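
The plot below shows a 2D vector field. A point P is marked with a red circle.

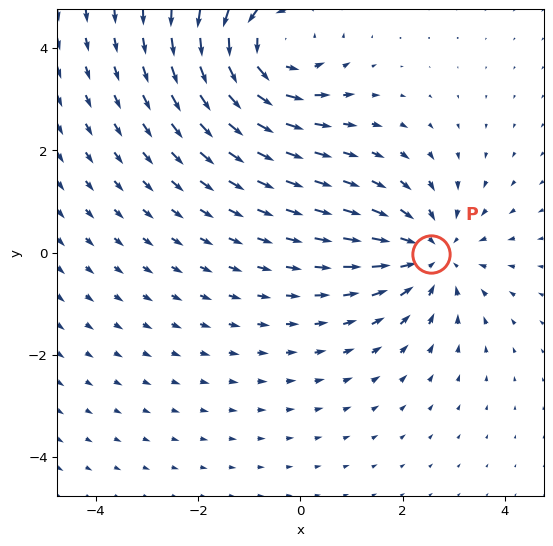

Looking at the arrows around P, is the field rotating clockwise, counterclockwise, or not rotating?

Near P at (2.6, -0.0) the arrows show no circulation. The curl there is ≈0.

not rotating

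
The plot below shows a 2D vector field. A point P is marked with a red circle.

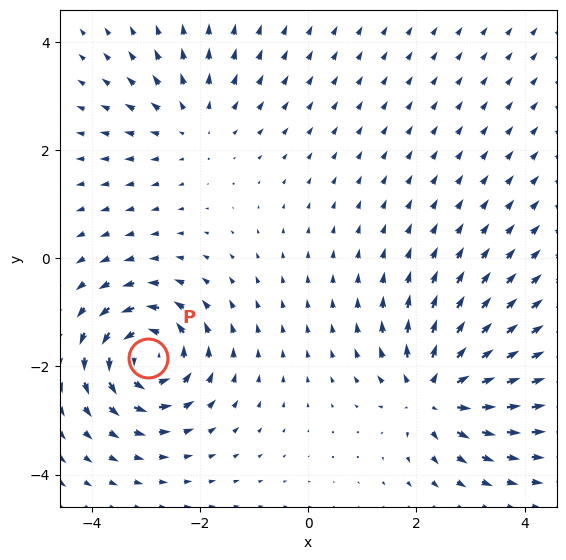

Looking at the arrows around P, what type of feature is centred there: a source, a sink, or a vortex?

vortex

At P (-3.0, -1.8) the arrows circulate counterclockwise. Divergence ≈0, curl about +7 — near-zero divergence with nonzero curl is a vortex.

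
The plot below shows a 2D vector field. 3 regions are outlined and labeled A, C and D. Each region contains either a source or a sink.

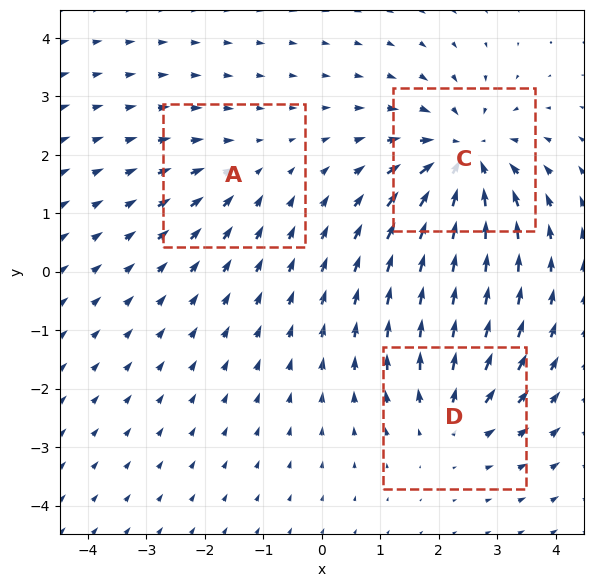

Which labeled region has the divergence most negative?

Divergence at each region's feature centre — A: about -2, C: about -5, D: about +3. Region C is most negative.

C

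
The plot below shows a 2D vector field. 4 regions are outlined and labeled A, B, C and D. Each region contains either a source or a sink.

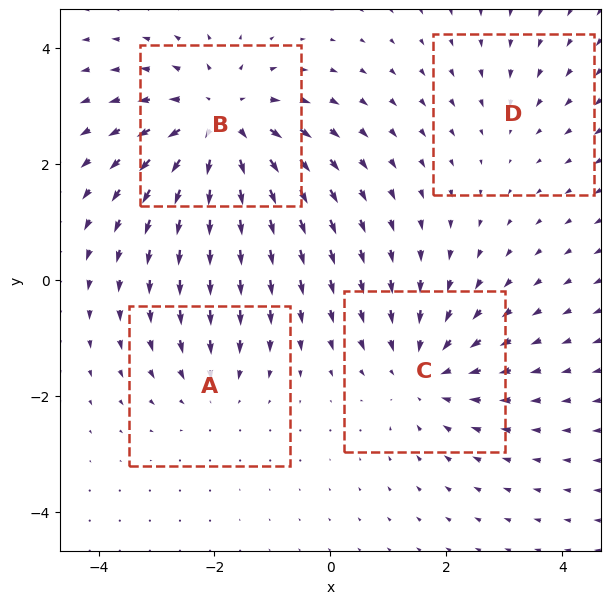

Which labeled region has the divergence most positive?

Divergence at each region's feature centre — A: about -3, B: about +6, C: about -4, D: about -2. Region B is most positive.

B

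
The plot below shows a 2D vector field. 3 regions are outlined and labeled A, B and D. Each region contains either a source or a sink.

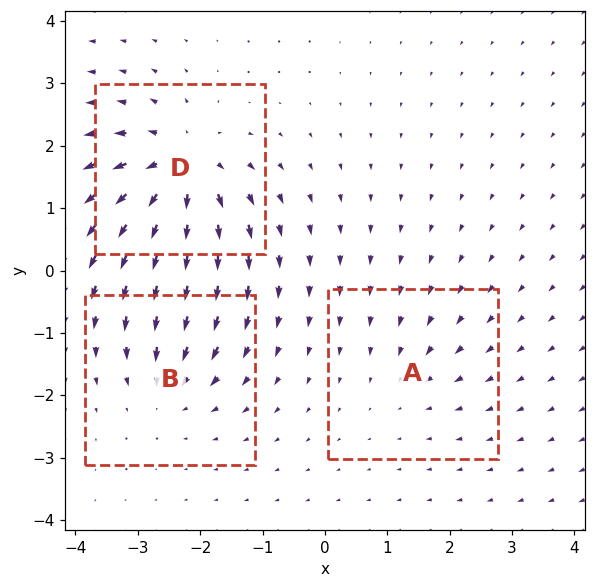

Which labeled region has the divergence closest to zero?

Divergence at each region's feature centre — A: about -2, B: about -4, D: about +6. Region A is closest to zero.

A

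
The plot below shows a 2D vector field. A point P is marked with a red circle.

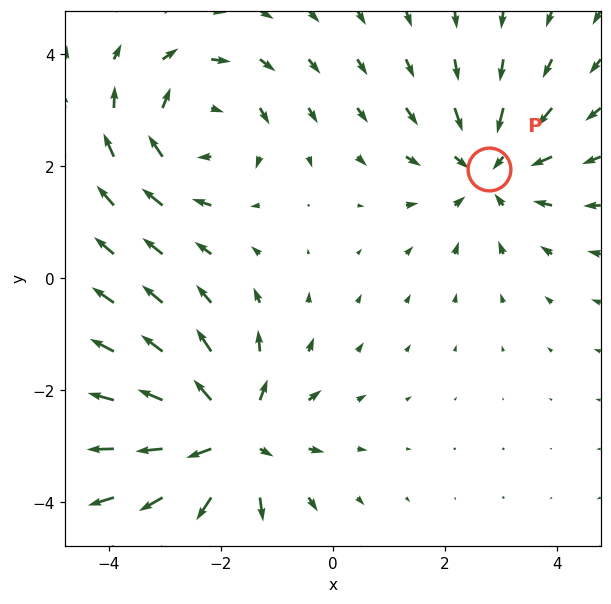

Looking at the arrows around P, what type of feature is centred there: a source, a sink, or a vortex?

At P (2.8, 2.0) the arrows converge inward. Divergence about -3, curl ≈0 — negative divergence with near-zero curl is a sink.

sink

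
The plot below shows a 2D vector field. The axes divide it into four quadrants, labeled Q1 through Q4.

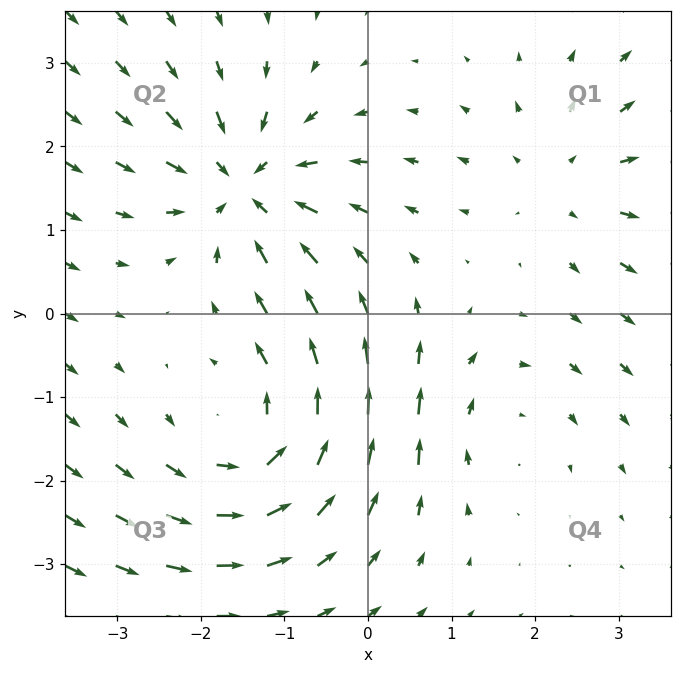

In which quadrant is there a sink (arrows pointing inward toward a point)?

Q2

The sink sits at approximately (-1.5, 1.5), which lies in quadrant Q2. The divergence there is about -5, negative as expected for a sink.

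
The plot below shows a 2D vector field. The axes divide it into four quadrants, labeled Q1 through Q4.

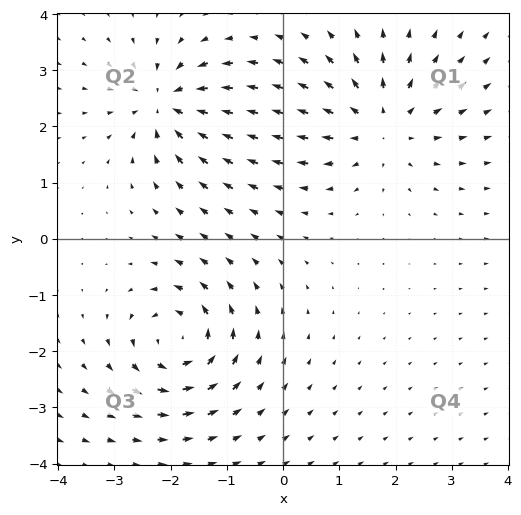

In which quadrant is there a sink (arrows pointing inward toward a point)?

Q2

The sink sits at approximately (-2.1, 2.4), which lies in quadrant Q2. The divergence there is about -6, negative as expected for a sink.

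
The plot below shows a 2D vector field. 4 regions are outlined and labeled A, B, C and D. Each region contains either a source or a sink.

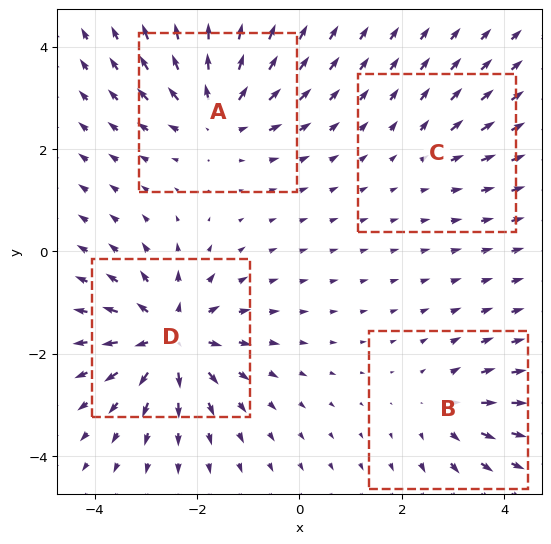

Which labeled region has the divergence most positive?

Divergence at each region's feature centre — A: about +6, B: about +4, C: about +2, D: about +8. Region D is most positive.

D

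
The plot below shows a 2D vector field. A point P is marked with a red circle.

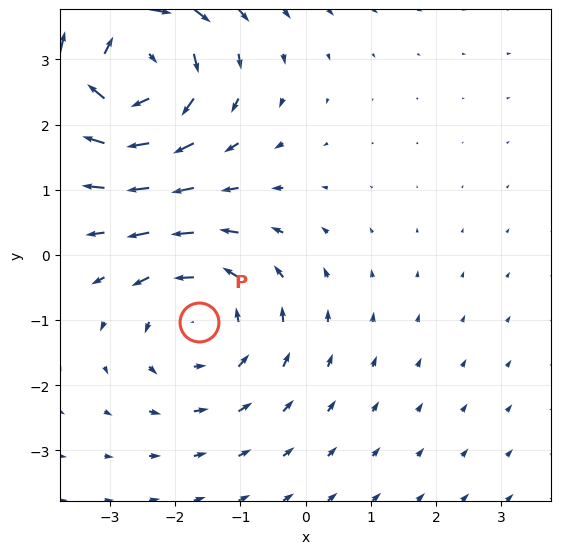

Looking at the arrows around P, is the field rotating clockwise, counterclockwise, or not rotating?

Near P at (-1.6, -1.0) the arrows circulate counterclockwise. The curl (z-component) there is about +3; positive curl means counterclockwise rotation.

counterclockwise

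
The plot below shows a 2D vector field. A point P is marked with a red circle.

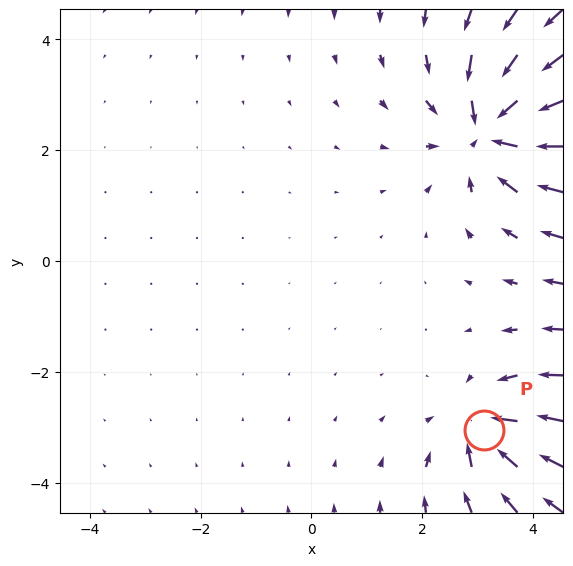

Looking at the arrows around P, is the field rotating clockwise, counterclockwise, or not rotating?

Near P at (3.1, -3.0) the arrows show no circulation. The curl there is ≈0.

not rotating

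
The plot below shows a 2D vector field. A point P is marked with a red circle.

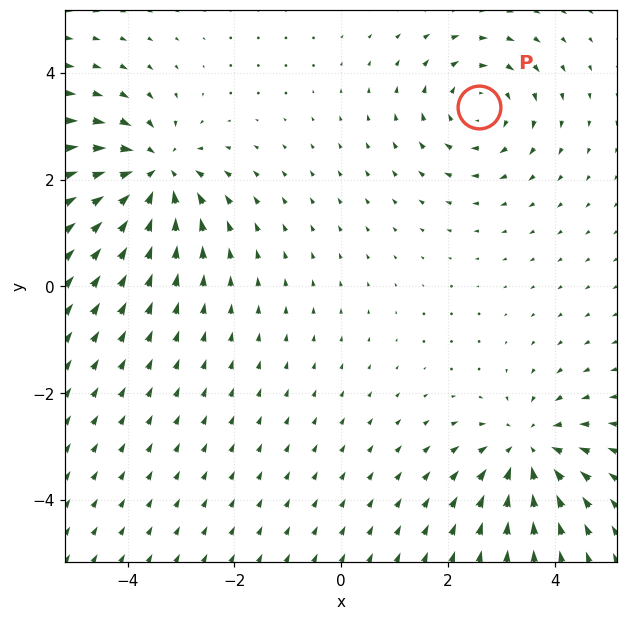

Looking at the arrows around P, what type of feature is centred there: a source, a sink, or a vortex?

vortex

At P (2.6, 3.4) the arrows circulate clockwise. Divergence ≈0, curl about -3 — near-zero divergence with nonzero curl is a vortex.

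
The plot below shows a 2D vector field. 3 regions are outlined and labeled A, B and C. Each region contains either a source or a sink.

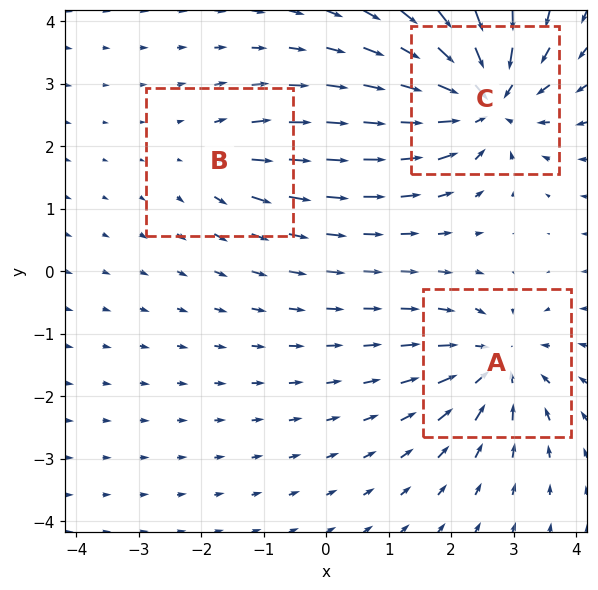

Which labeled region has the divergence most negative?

C

Divergence at each region's feature centre — A: about -4, B: about +2, C: about -5. Region C is most negative.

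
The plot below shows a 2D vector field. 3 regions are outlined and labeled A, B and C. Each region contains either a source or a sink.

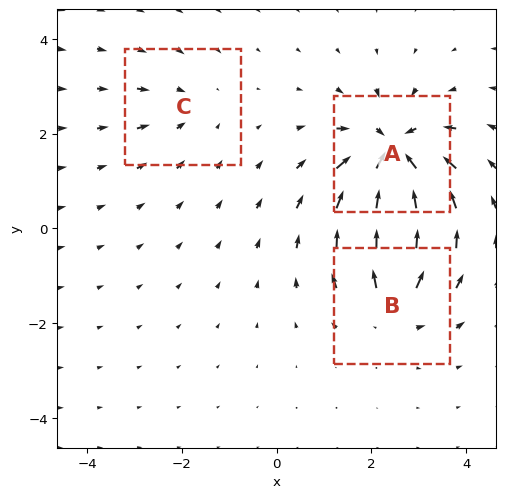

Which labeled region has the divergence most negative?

Divergence at each region's feature centre — A: about -6, B: about +4, C: about -2. Region A is most negative.

A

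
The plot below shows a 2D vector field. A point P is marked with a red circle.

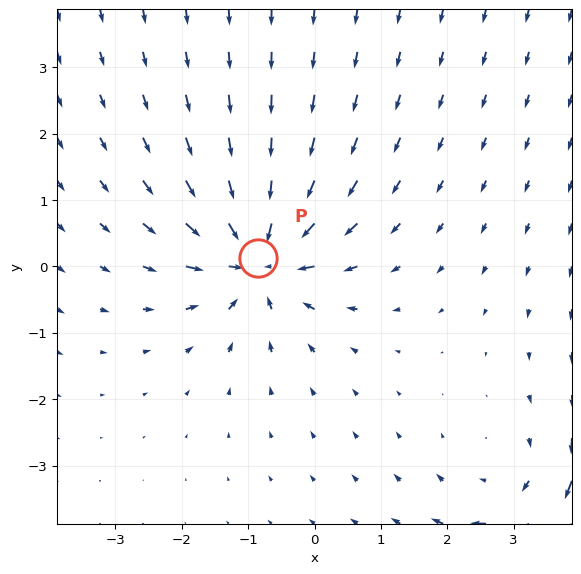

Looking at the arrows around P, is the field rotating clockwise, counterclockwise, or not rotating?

Near P at (-0.8, 0.1) the arrows show no circulation. The curl there is ≈0.

not rotating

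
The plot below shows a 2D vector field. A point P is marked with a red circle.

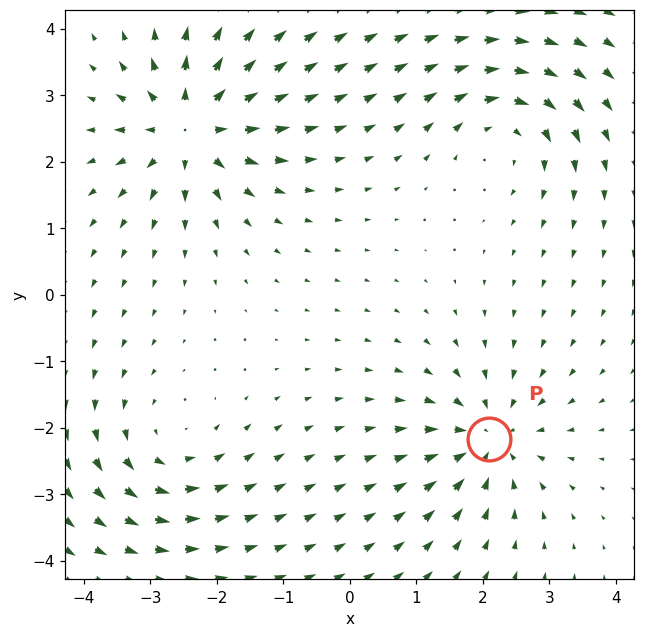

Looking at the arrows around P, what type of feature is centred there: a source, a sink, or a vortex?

sink

At P (2.1, -2.2) the arrows converge inward. Divergence about -5, curl ≈0 — negative divergence with near-zero curl is a sink.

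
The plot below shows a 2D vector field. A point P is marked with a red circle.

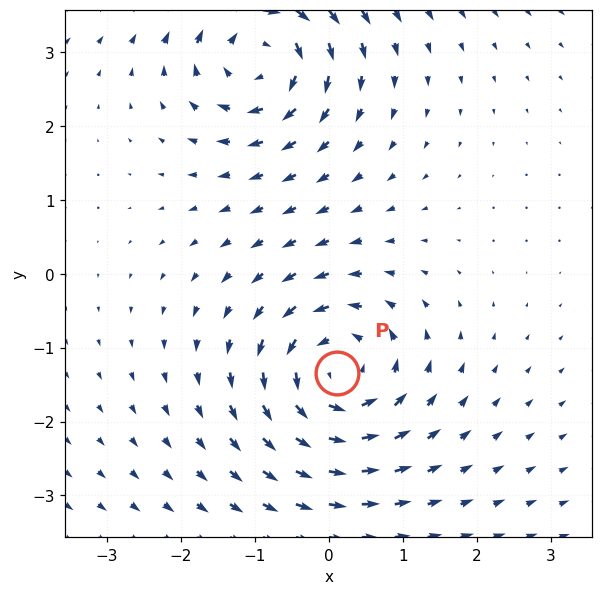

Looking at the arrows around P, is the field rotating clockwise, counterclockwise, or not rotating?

counterclockwise

Near P at (0.1, -1.3) the arrows circulate counterclockwise. The curl (z-component) there is about +4; positive curl means counterclockwise rotation.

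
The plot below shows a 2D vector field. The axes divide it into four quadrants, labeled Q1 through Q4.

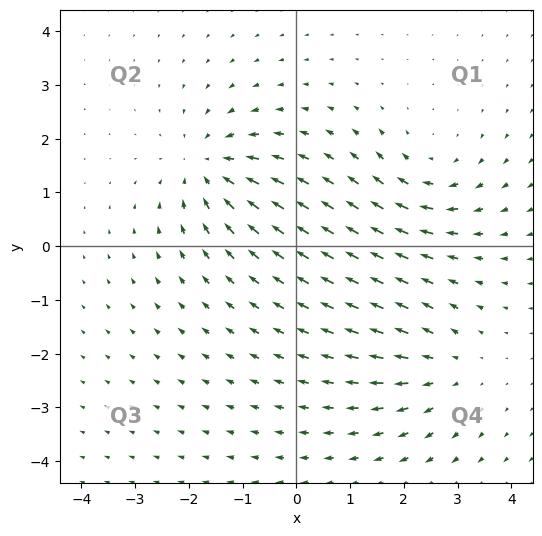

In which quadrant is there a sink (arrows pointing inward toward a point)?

The sink sits at approximately (-1.6, 1.5), which lies in quadrant Q2. The divergence there is about -4, negative as expected for a sink.

Q2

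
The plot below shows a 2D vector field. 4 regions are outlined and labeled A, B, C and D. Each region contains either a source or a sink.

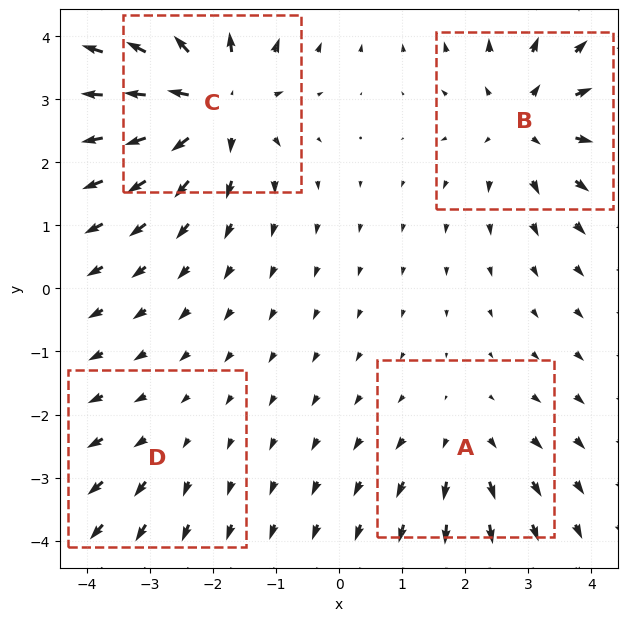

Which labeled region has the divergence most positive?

Divergence at each region's feature centre — A: about +3, B: about +5, C: about +7, D: about +2. Region C is most positive.

C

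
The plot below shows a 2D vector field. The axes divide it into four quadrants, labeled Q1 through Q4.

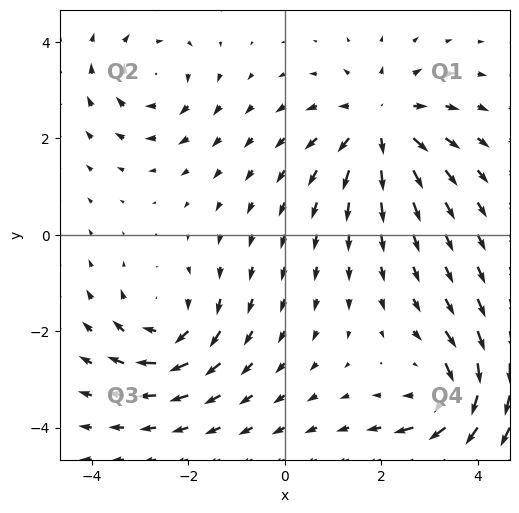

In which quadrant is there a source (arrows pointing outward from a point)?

Q1

The source sits at approximately (2.0, 2.3), which lies in quadrant Q1. The divergence there is about +5, positive as expected for a source.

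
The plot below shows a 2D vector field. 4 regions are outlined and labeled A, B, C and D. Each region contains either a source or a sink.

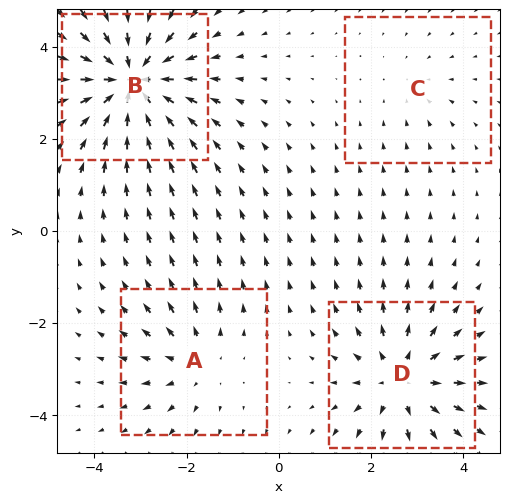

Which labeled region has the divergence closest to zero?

C

Divergence at each region's feature centre — A: about +3, B: about -6, C: about -2, D: about +5. Region C is closest to zero.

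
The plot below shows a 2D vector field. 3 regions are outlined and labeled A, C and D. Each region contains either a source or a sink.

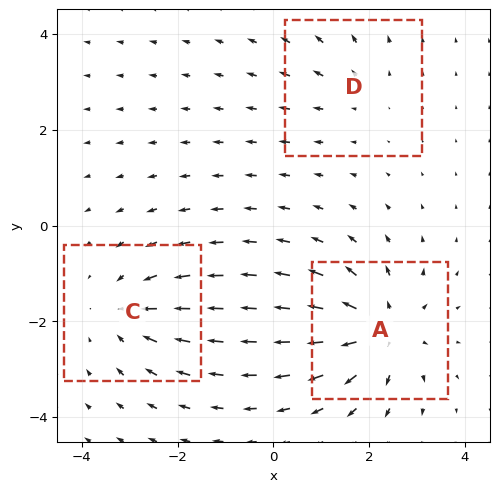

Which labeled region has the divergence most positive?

A

Divergence at each region's feature centre — A: about +4, C: about -3, D: about +2. Region A is most positive.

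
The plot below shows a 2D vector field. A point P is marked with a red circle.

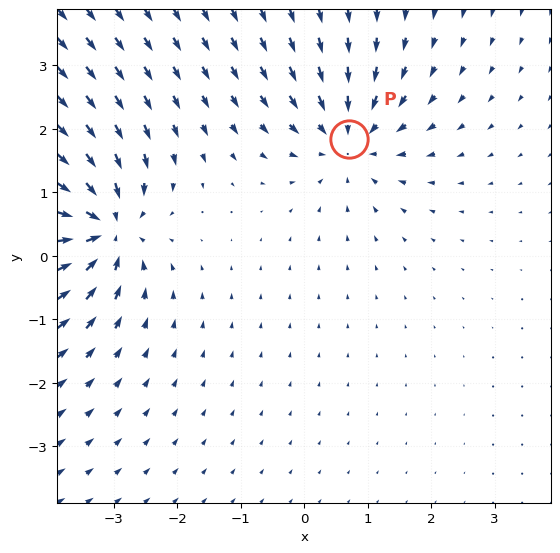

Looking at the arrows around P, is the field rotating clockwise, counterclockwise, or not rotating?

Near P at (0.7, 1.8) the arrows show no circulation. The curl there is ≈0.

not rotating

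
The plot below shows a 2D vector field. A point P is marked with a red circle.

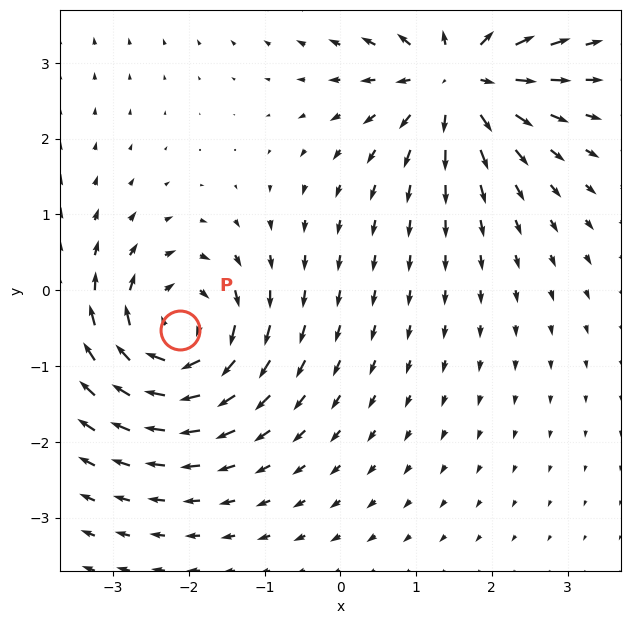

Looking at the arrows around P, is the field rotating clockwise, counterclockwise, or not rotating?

Near P at (-2.1, -0.5) the arrows circulate clockwise. The curl (z-component) there is about -4; negative curl means clockwise rotation.

clockwise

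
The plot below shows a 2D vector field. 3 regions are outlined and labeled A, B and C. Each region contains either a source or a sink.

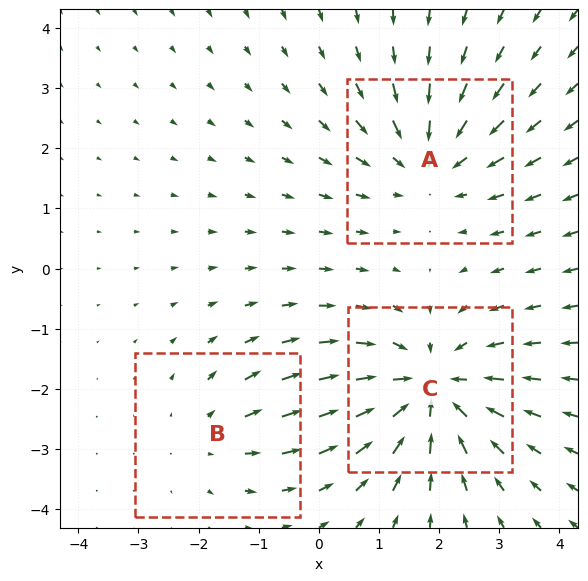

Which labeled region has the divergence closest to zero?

B

Divergence at each region's feature centre — A: about -3, B: about +2, C: about -4. Region B is closest to zero.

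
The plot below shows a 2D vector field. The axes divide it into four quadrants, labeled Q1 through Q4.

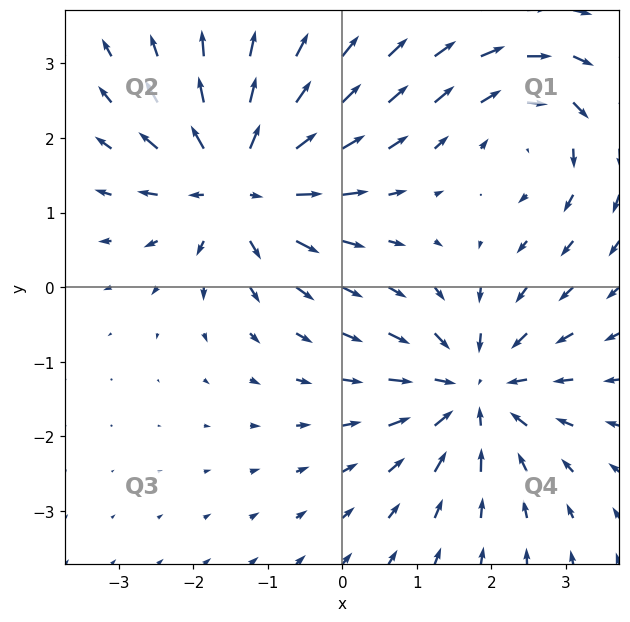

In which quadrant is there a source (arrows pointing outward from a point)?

Q2

The source sits at approximately (-1.4, 1.4), which lies in quadrant Q2. The divergence there is about +6, positive as expected for a source.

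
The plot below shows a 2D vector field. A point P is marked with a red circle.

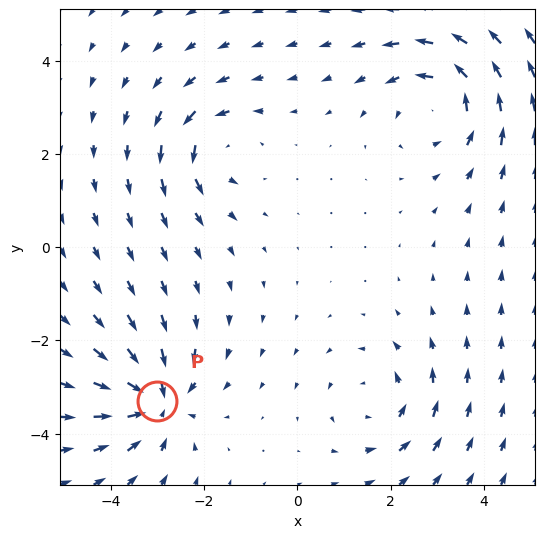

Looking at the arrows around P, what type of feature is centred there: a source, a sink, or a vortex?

At P (-3.0, -3.3) the arrows converge inward. Divergence about -6, curl ≈0 — negative divergence with near-zero curl is a sink.

sink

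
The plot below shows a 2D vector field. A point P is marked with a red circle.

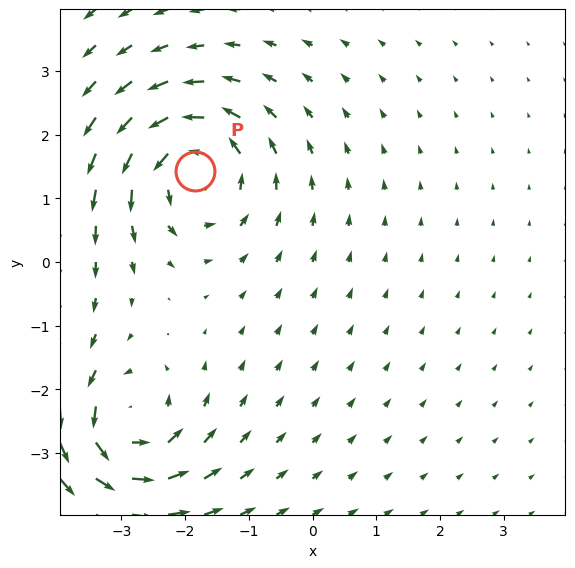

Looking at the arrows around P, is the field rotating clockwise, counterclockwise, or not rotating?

counterclockwise

Near P at (-1.8, 1.4) the arrows circulate counterclockwise. The curl (z-component) there is about +5; positive curl means counterclockwise rotation.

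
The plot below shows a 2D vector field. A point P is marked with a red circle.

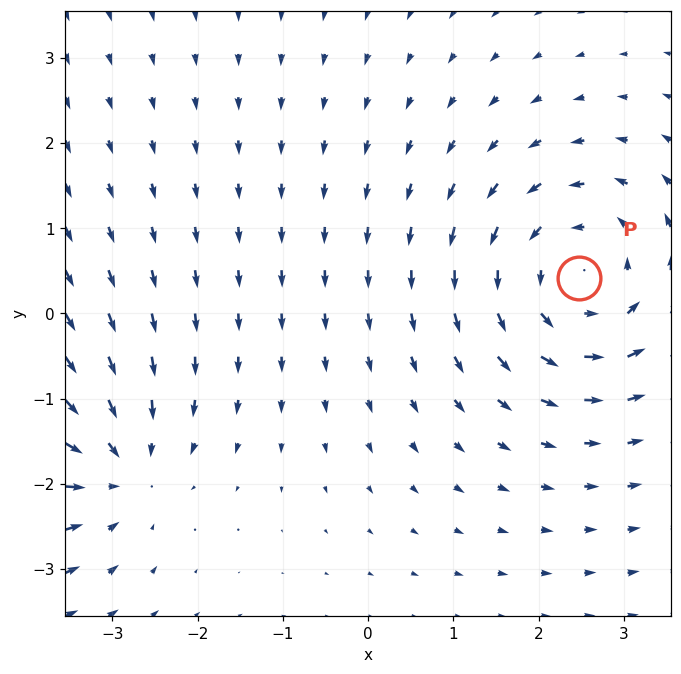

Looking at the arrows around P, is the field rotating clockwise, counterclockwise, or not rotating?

Near P at (2.5, 0.4) the arrows circulate counterclockwise. The curl (z-component) there is about +4; positive curl means counterclockwise rotation.

counterclockwise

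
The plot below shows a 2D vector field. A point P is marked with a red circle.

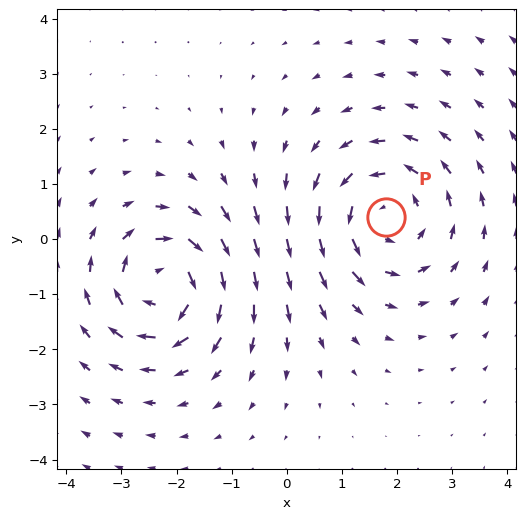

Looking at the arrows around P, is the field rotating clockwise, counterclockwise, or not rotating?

Near P at (1.8, 0.4) the arrows circulate counterclockwise. The curl (z-component) there is about +4; positive curl means counterclockwise rotation.

counterclockwise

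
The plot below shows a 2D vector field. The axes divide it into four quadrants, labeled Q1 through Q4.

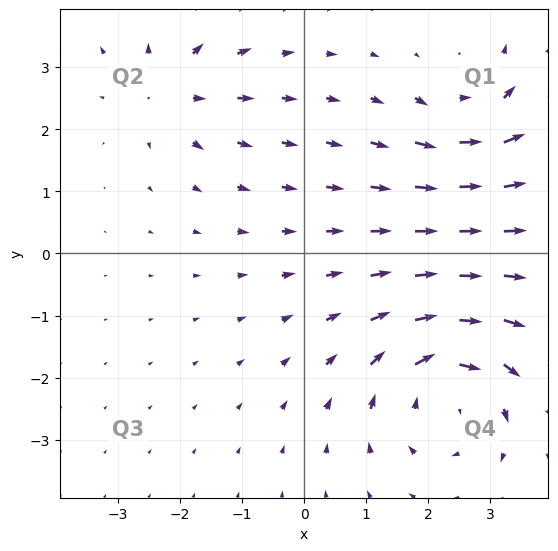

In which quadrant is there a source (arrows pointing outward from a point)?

The source sits at approximately (-2.1, 2.6), which lies in quadrant Q2. The divergence there is about +3, positive as expected for a source.

Q2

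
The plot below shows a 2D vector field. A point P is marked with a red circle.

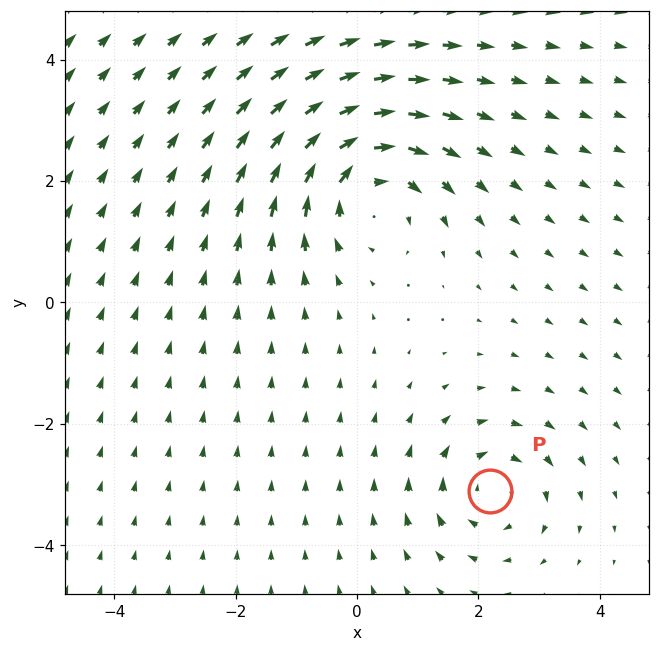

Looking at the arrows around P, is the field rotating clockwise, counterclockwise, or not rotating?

Near P at (2.2, -3.1) the arrows circulate clockwise. The curl (z-component) there is about -4; negative curl means clockwise rotation.

clockwise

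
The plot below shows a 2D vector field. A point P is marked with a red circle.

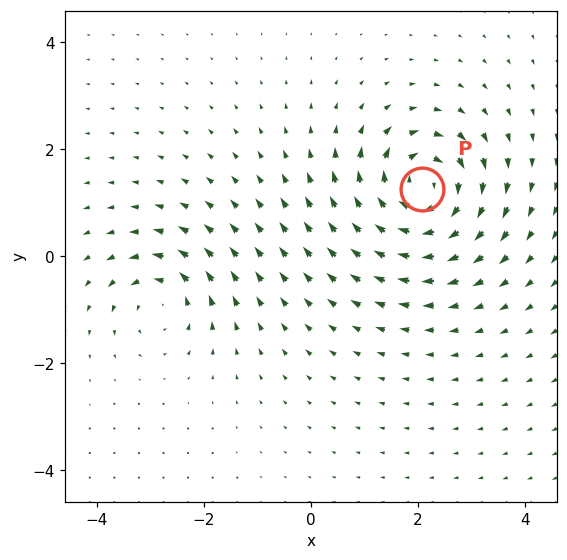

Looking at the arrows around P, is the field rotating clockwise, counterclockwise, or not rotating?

clockwise

Near P at (2.1, 1.3) the arrows circulate clockwise. The curl (z-component) there is about -6; negative curl means clockwise rotation.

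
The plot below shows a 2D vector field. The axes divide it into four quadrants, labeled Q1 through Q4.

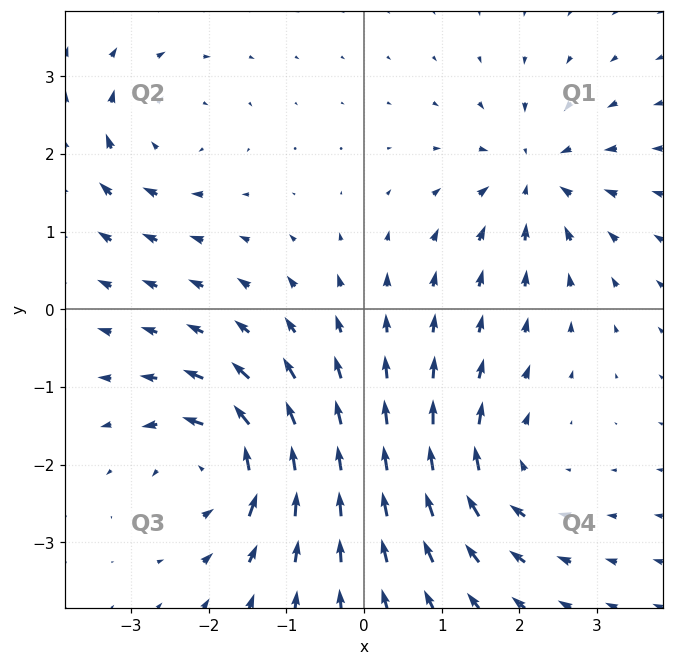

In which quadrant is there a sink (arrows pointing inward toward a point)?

Q1

The sink sits at approximately (2.2, 1.7), which lies in quadrant Q1. The divergence there is about -5, negative as expected for a sink.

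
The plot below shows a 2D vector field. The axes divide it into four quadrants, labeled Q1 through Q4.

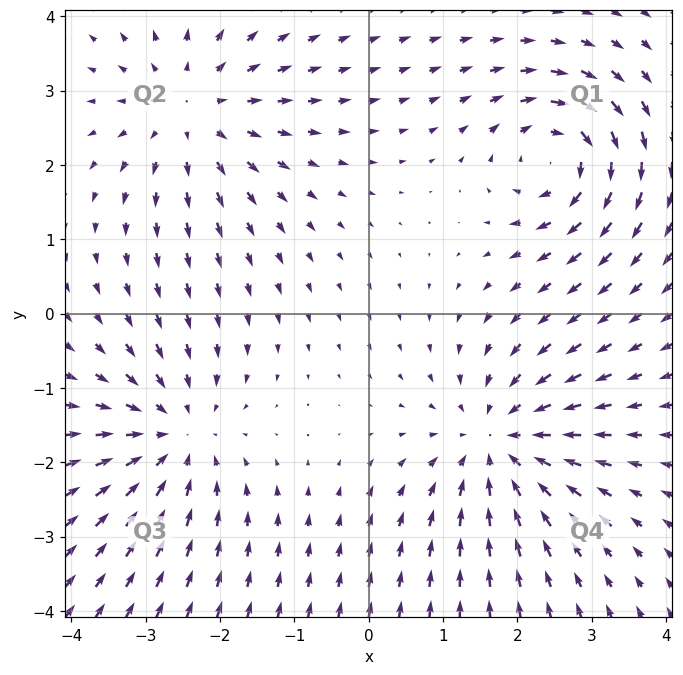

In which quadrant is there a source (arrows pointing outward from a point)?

The source sits at approximately (-2.4, 2.7), which lies in quadrant Q2. The divergence there is about +3, positive as expected for a source.

Q2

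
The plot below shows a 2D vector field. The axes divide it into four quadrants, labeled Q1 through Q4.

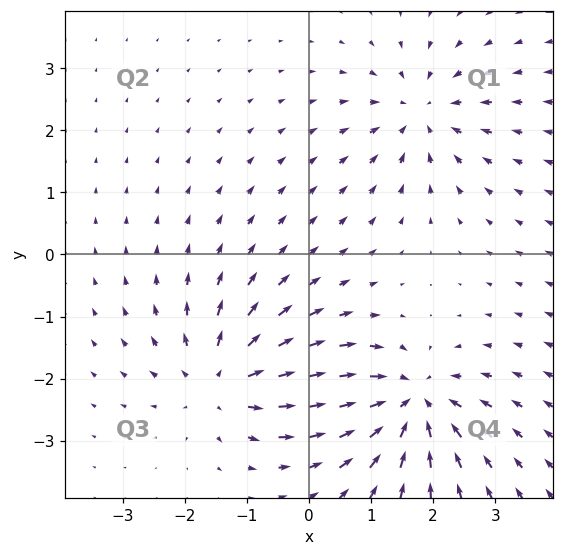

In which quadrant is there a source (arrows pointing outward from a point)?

Q3

The source sits at approximately (-1.4, -2.0), which lies in quadrant Q3. The divergence there is about +5, positive as expected for a source.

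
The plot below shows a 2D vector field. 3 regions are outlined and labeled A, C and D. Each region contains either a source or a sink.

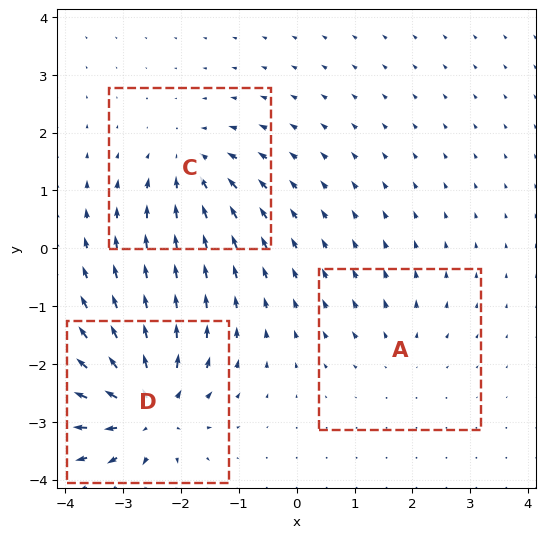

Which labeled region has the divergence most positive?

D

Divergence at each region's feature centre — A: about +2, C: about -4, D: about +6. Region D is most positive.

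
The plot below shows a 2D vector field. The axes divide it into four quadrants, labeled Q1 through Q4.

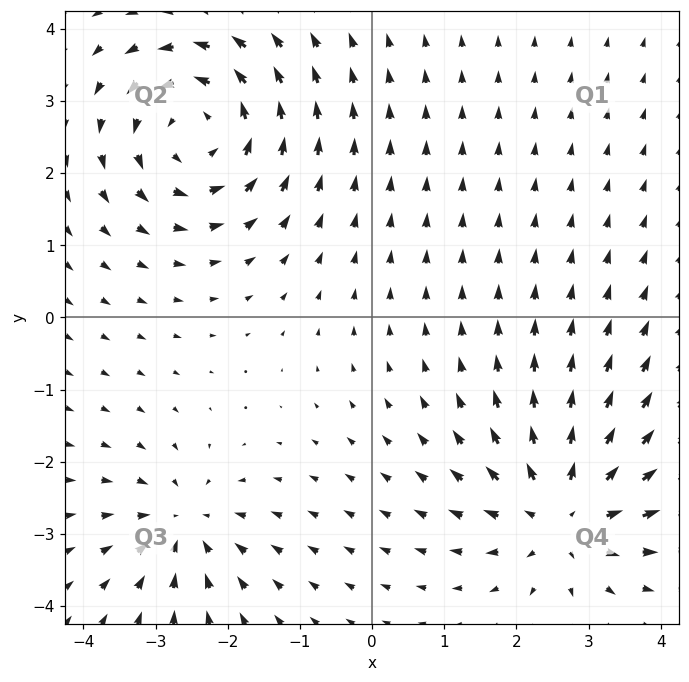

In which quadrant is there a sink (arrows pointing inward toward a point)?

The sink sits at approximately (-2.6, -2.9), which lies in quadrant Q3. The divergence there is about -4, negative as expected for a sink.

Q3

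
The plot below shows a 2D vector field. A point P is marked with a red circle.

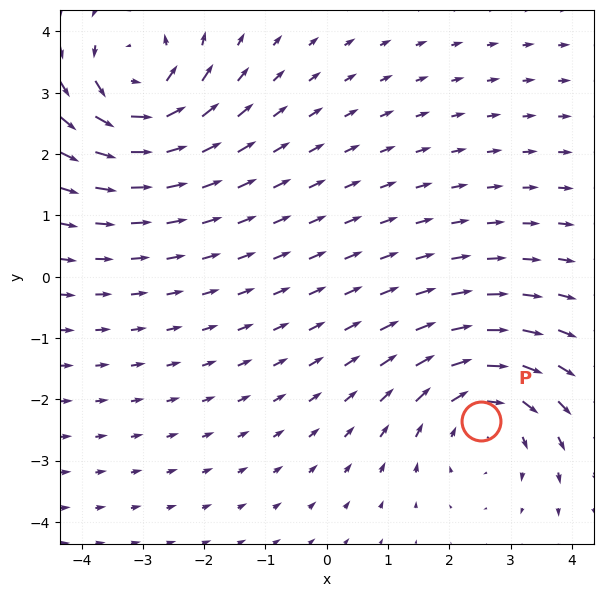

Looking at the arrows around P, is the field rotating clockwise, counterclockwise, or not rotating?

clockwise

Near P at (2.5, -2.4) the arrows circulate clockwise. The curl (z-component) there is about -4; negative curl means clockwise rotation.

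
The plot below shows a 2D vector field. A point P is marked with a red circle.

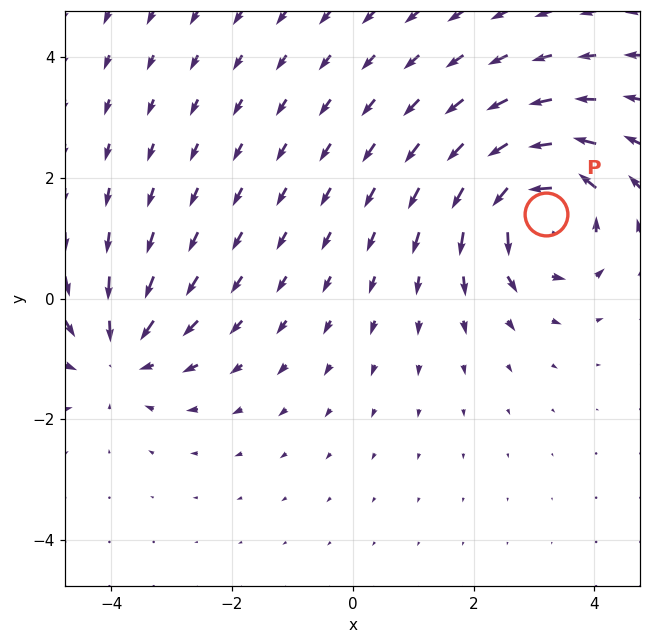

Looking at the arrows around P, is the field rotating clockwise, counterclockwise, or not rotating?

counterclockwise

Near P at (3.2, 1.4) the arrows circulate counterclockwise. The curl (z-component) there is about +5; positive curl means counterclockwise rotation.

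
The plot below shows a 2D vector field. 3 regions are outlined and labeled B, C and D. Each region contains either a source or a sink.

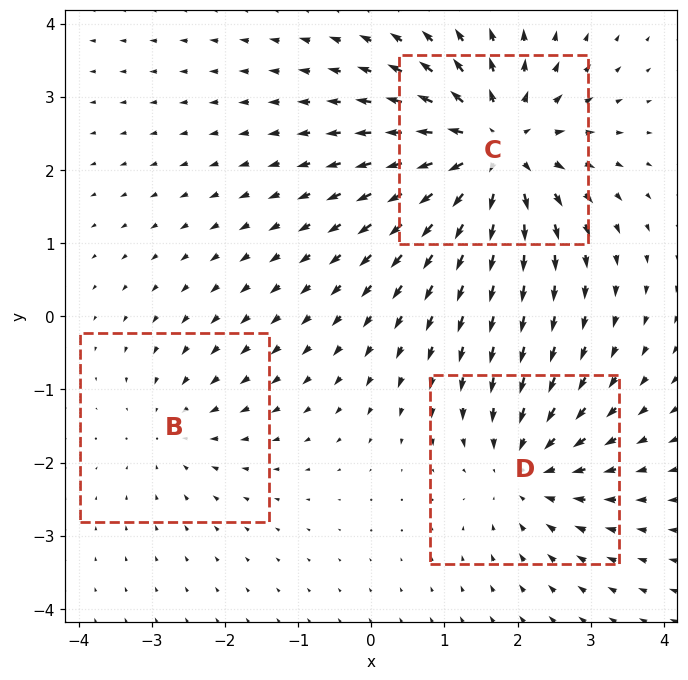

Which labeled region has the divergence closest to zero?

B

Divergence at each region's feature centre — B: about -2, C: about +5, D: about -3. Region B is closest to zero.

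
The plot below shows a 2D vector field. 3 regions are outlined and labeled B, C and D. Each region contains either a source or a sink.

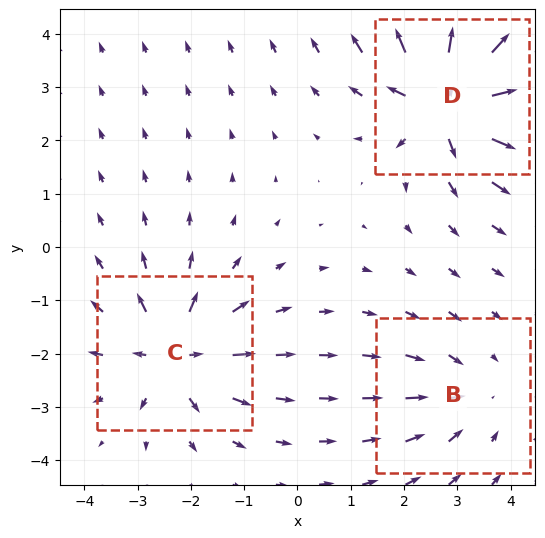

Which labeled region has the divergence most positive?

D

Divergence at each region's feature centre — B: about -2, C: about +4, D: about +6. Region D is most positive.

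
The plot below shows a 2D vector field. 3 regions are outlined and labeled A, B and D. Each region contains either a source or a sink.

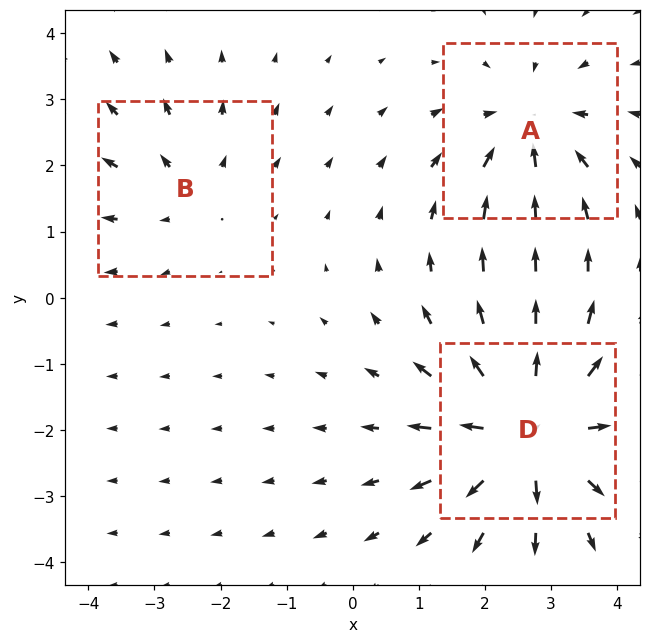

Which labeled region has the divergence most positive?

D

Divergence at each region's feature centre — A: about -3, B: about +2, D: about +5. Region D is most positive.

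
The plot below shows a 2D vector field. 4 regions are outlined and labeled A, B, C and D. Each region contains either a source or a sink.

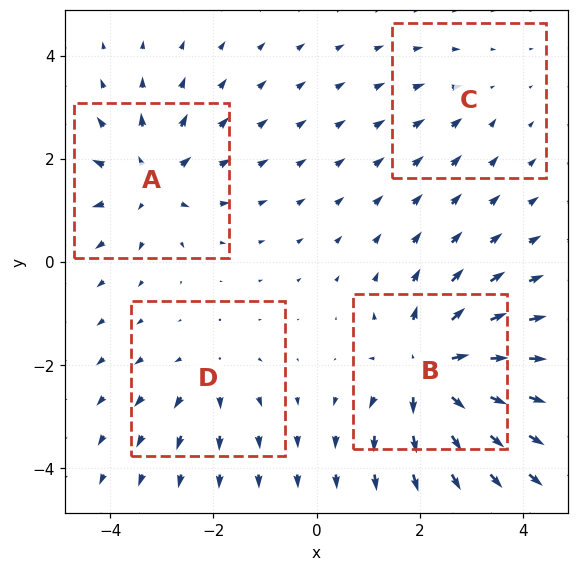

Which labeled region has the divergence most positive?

B

Divergence at each region's feature centre — A: about +6, B: about +8, C: about -2, D: about +3. Region B is most positive.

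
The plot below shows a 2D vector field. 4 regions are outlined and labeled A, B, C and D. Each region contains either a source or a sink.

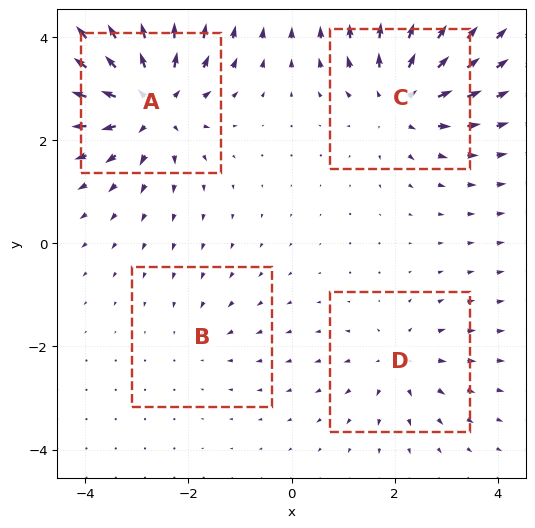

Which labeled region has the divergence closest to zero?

B

Divergence at each region's feature centre — A: about +7, B: about -2, C: about +6, D: about +4. Region B is closest to zero.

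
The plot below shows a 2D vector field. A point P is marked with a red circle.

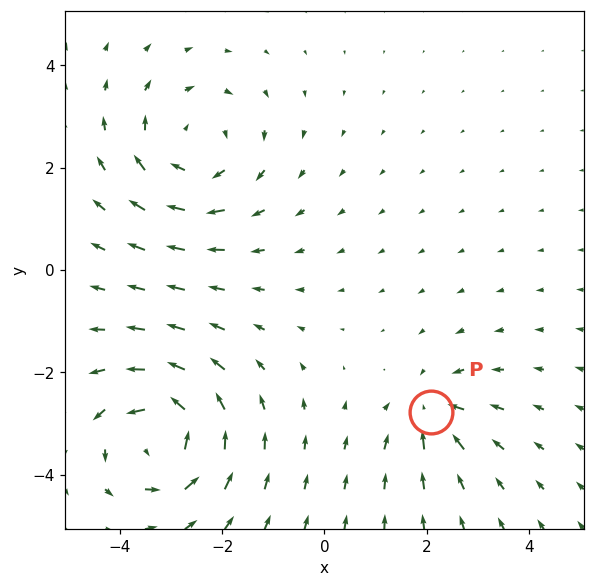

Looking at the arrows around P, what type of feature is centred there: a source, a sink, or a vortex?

At P (2.1, -2.8) the arrows converge inward. Divergence about -4, curl ≈0 — negative divergence with near-zero curl is a sink.

sink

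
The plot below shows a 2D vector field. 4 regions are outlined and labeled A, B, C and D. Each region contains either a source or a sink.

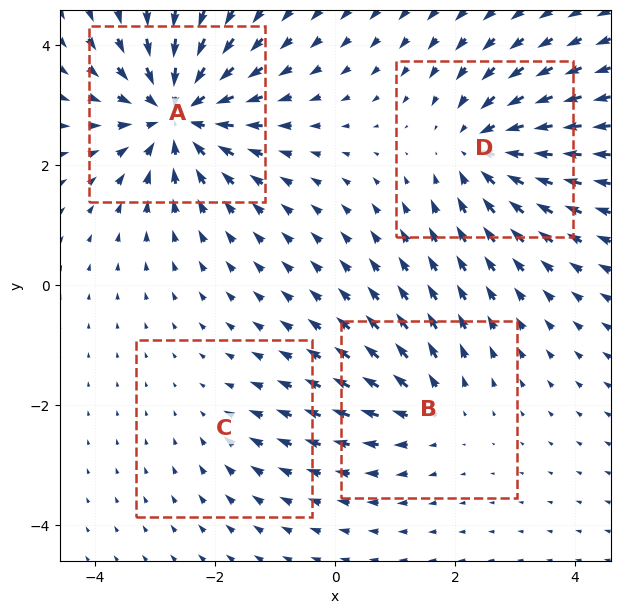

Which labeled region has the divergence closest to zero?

Divergence at each region's feature centre — A: about -8, B: about +4, C: about -2, D: about -5. Region C is closest to zero.

C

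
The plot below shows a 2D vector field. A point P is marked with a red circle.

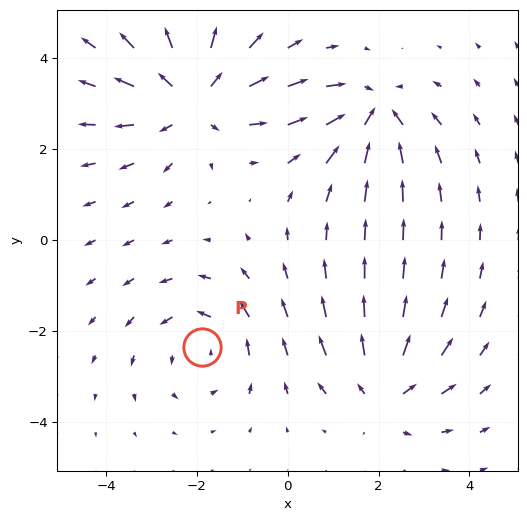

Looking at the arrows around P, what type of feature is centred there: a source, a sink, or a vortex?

vortex

At P (-1.9, -2.3) the arrows circulate counterclockwise. Divergence ≈0, curl about +2 — near-zero divergence with nonzero curl is a vortex.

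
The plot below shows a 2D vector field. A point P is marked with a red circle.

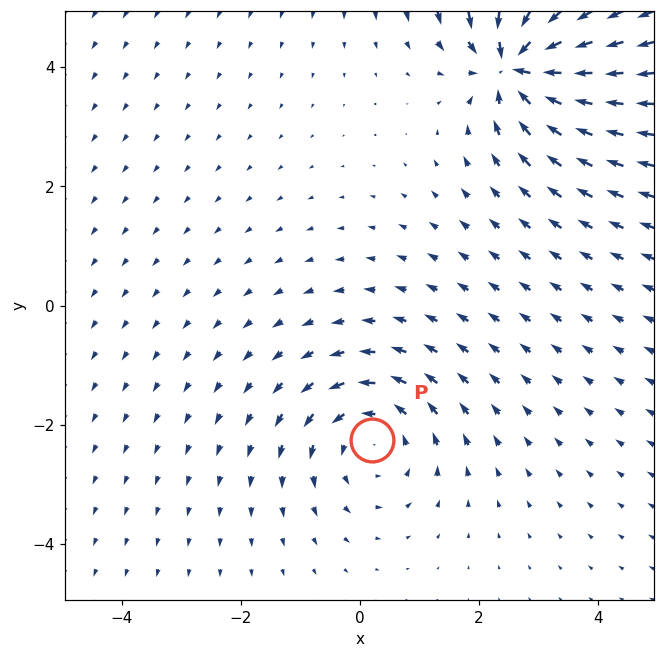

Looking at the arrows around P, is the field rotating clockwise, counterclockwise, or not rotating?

Near P at (0.2, -2.3) the arrows circulate counterclockwise. The curl (z-component) there is about +3; positive curl means counterclockwise rotation.

counterclockwise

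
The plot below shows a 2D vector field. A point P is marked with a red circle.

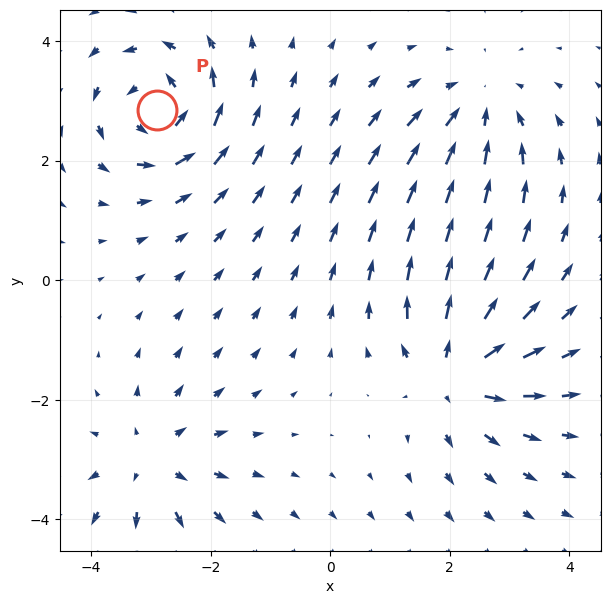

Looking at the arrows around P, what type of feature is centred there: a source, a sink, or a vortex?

vortex

At P (-2.9, 2.8) the arrows circulate counterclockwise. Divergence ≈0, curl about +7 — near-zero divergence with nonzero curl is a vortex.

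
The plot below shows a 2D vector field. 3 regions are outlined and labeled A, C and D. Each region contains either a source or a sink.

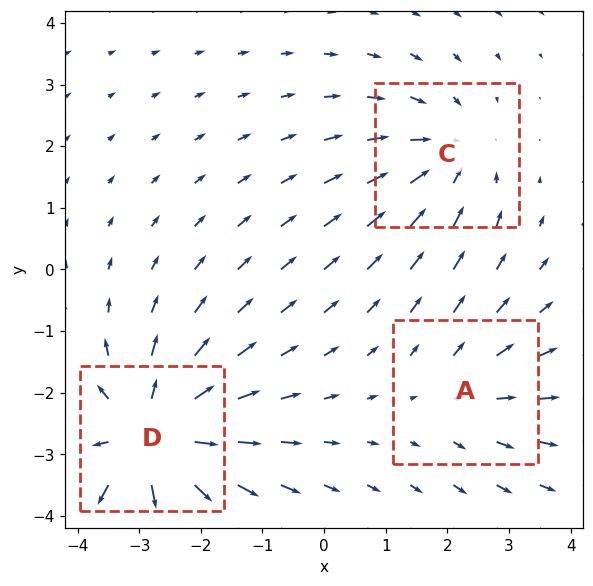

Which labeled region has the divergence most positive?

Divergence at each region's feature centre — A: about +2, C: about -3, D: about +5. Region D is most positive.

D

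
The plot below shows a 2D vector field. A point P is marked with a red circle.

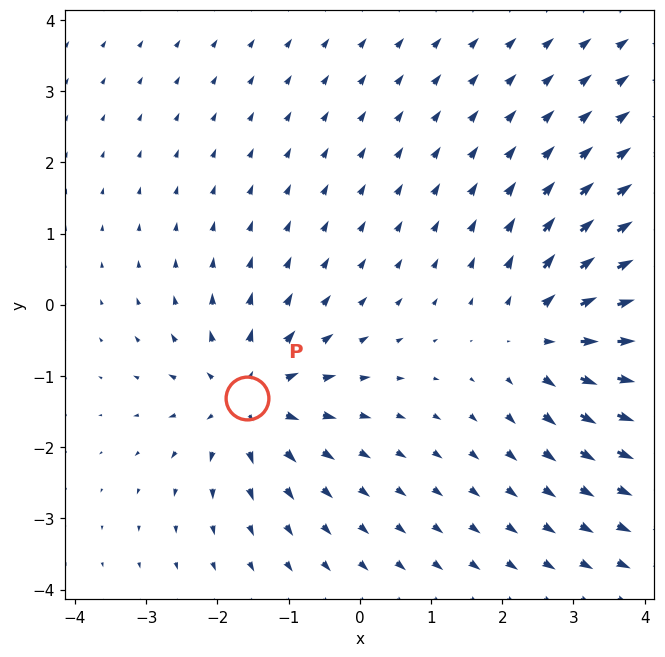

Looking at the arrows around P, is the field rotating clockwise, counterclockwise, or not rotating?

not rotating

Near P at (-1.6, -1.3) the arrows show no circulation. The curl there is ≈0.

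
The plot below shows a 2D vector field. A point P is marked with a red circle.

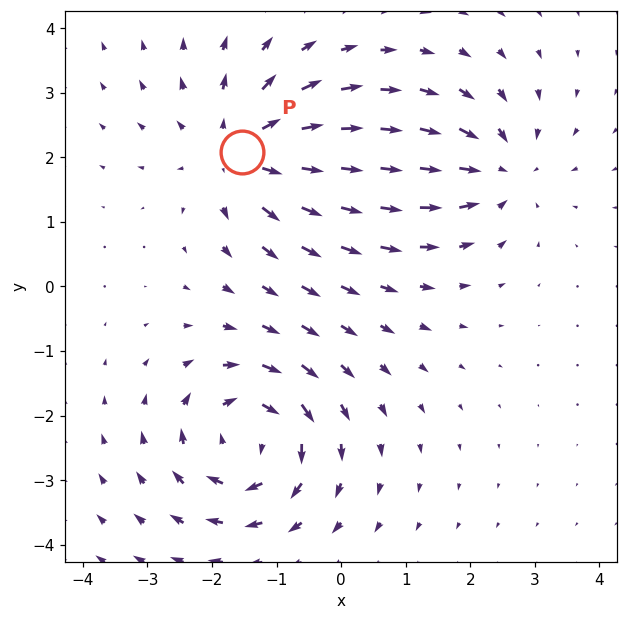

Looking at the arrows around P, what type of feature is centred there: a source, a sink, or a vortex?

At P (-1.5, 2.1) the arrows spread outward. Divergence about +5, curl ≈0 — positive divergence with near-zero curl is a source.

source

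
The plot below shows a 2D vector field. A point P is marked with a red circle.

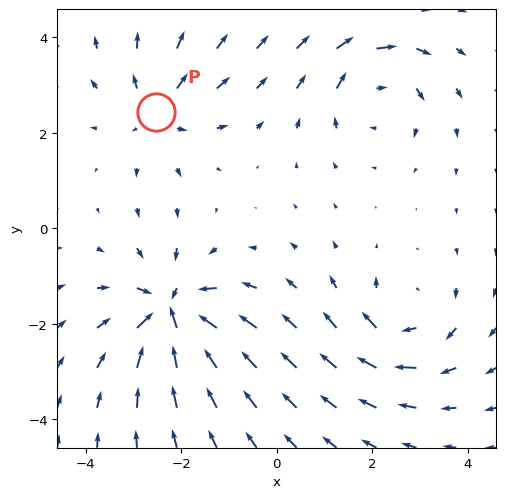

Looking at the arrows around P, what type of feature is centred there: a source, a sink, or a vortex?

source

At P (-2.5, 2.4) the arrows spread outward. Divergence about +4, curl ≈0 — positive divergence with near-zero curl is a source.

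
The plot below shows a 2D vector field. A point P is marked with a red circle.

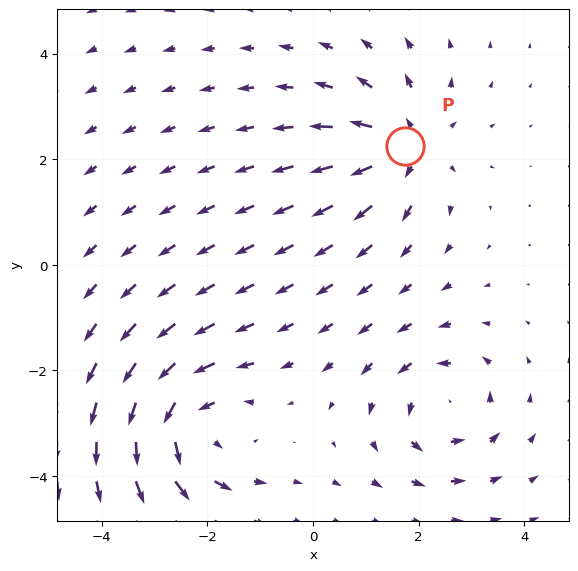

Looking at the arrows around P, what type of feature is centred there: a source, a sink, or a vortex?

At P (1.7, 2.3) the arrows spread outward. Divergence about +4, curl ≈0 — positive divergence with near-zero curl is a source.

source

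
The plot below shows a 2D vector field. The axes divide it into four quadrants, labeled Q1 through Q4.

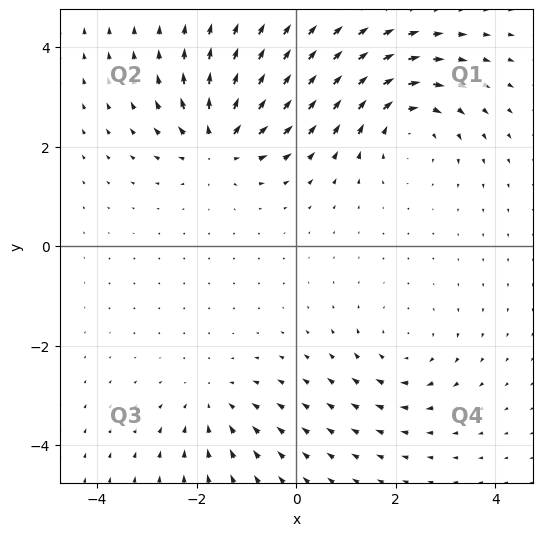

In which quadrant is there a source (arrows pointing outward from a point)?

The source sits at approximately (-1.6, 2.1), which lies in quadrant Q2. The divergence there is about +5, positive as expected for a source.

Q2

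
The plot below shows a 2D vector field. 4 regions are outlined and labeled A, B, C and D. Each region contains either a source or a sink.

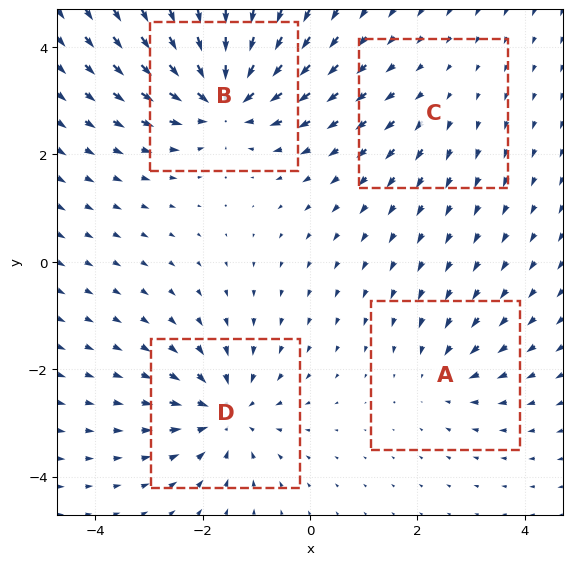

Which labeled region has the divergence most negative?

B

Divergence at each region's feature centre — A: about -3, B: about -7, C: about +2, D: about -6. Region B is most negative.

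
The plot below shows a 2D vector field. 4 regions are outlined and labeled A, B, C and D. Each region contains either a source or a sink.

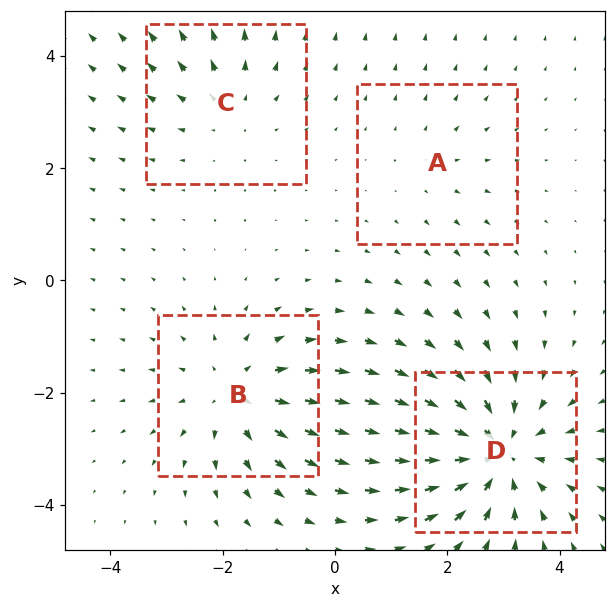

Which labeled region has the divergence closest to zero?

Divergence at each region's feature centre — A: about +2, B: about +4, C: about +3, D: about -6. Region A is closest to zero.

A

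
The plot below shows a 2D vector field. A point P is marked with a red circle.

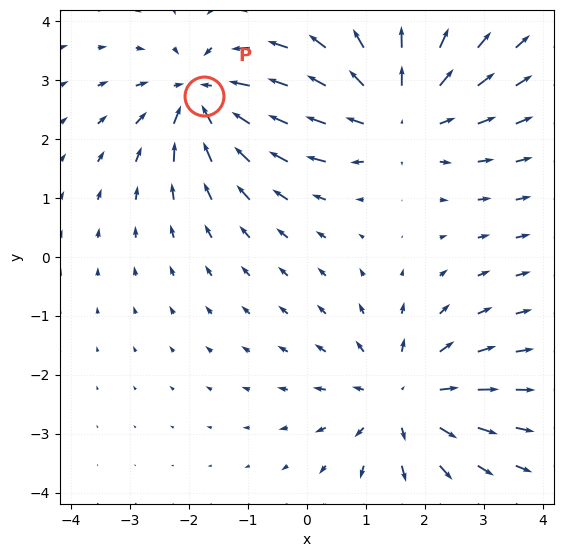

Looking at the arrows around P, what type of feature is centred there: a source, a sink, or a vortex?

sink

At P (-1.7, 2.7) the arrows converge inward. Divergence about -5, curl ≈0 — negative divergence with near-zero curl is a sink.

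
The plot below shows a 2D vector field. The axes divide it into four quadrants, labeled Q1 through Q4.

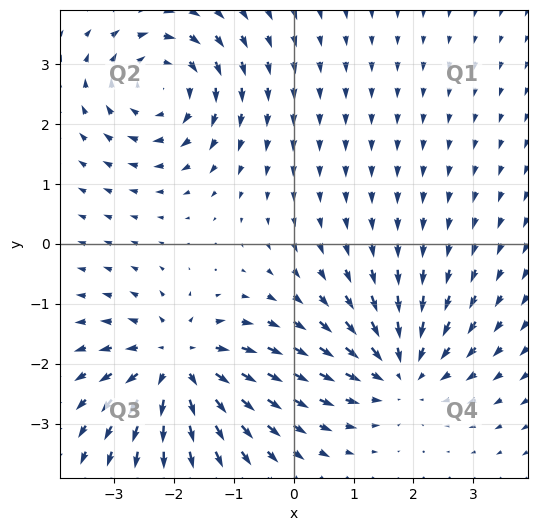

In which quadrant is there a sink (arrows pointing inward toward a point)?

Q4

The sink sits at approximately (1.8, -2.1), which lies in quadrant Q4. The divergence there is about -5, negative as expected for a sink.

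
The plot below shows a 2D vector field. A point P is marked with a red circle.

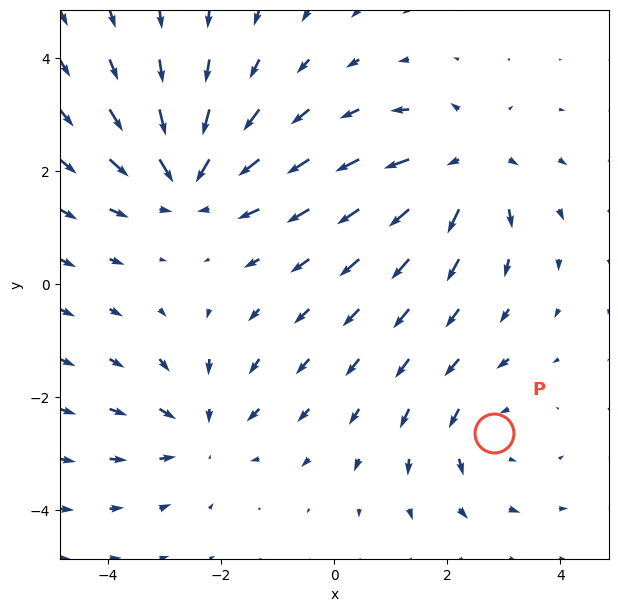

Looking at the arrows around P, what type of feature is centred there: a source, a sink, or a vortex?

At P (2.8, -2.6) the arrows circulate counterclockwise. Divergence ≈0, curl about +3 — near-zero divergence with nonzero curl is a vortex.

vortex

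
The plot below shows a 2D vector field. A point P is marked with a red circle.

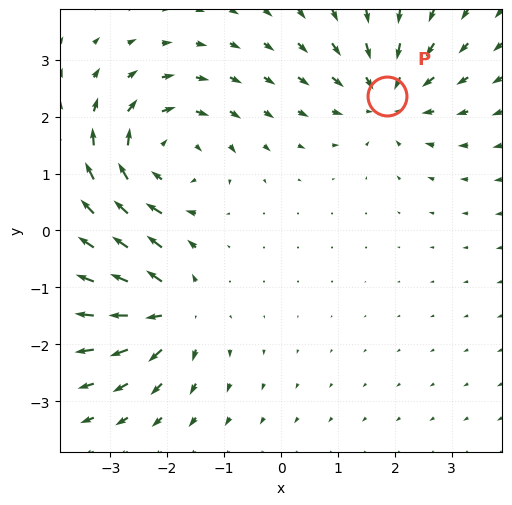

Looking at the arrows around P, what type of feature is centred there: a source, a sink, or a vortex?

sink

At P (1.9, 2.4) the arrows converge inward. Divergence about -4, curl ≈0 — negative divergence with near-zero curl is a sink.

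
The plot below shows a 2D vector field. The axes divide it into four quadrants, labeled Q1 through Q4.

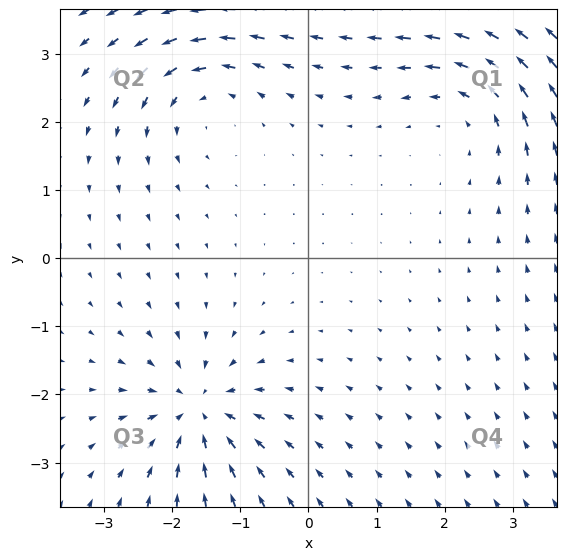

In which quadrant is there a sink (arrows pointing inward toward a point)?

Q3

The sink sits at approximately (-1.6, -2.2), which lies in quadrant Q3. The divergence there is about -4, negative as expected for a sink.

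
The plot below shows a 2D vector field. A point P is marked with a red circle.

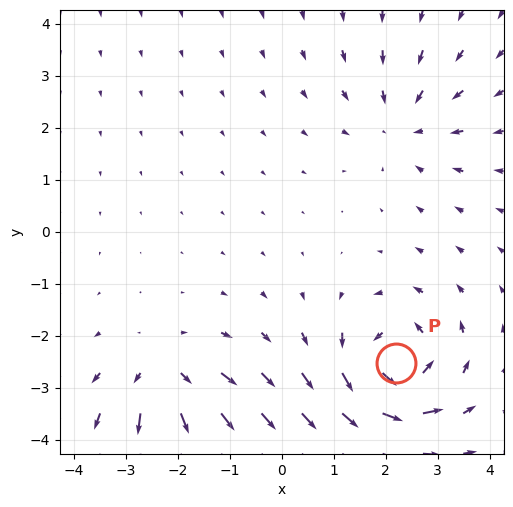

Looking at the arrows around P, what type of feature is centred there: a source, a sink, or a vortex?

vortex

At P (2.2, -2.5) the arrows circulate counterclockwise. Divergence ≈0, curl about +7 — near-zero divergence with nonzero curl is a vortex.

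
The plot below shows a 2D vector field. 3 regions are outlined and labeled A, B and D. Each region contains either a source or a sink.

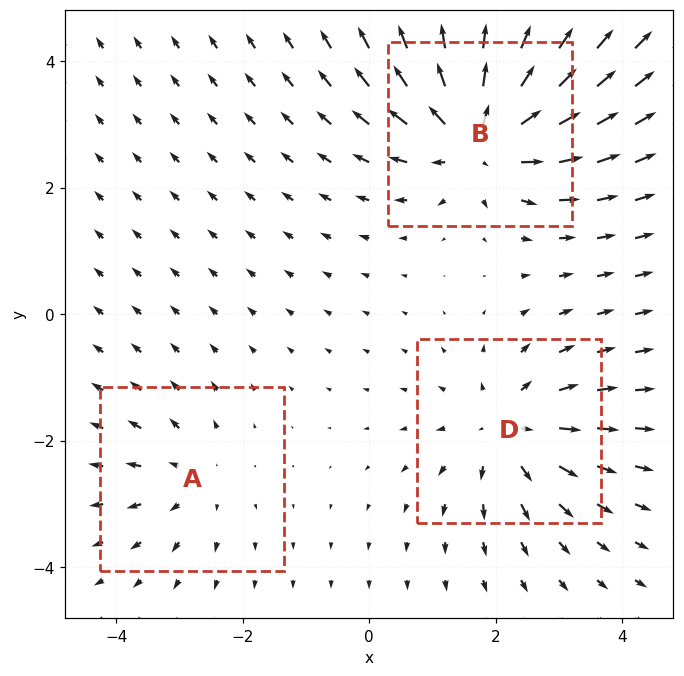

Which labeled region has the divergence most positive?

Divergence at each region's feature centre — A: about +2, B: about +5, D: about +3. Region B is most positive.

B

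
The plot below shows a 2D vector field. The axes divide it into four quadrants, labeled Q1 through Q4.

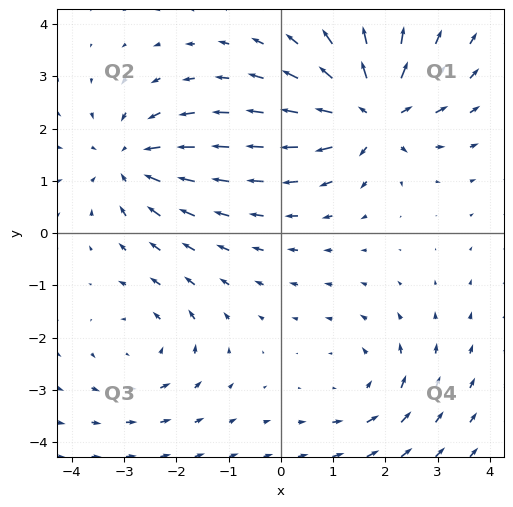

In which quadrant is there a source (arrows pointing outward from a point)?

The source sits at approximately (1.8, 2.3), which lies in quadrant Q1. The divergence there is about +6, positive as expected for a source.

Q1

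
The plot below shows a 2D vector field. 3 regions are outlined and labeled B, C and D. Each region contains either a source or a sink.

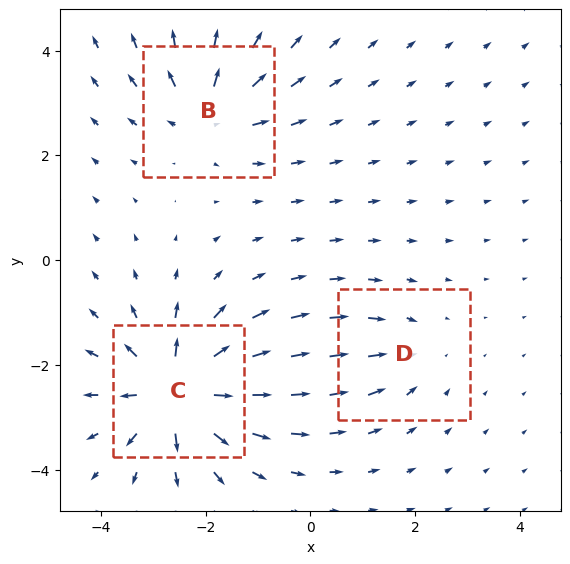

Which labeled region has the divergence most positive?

Divergence at each region's feature centre — B: about +4, C: about +6, D: about -2. Region C is most positive.

C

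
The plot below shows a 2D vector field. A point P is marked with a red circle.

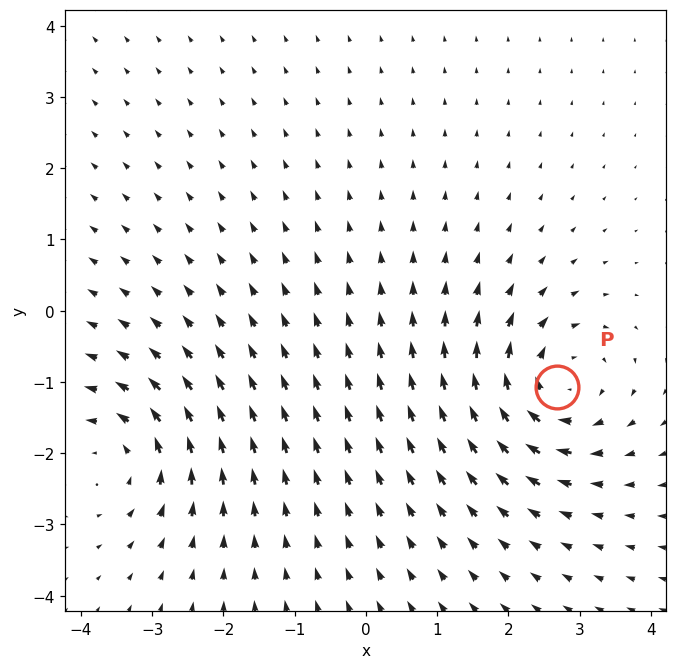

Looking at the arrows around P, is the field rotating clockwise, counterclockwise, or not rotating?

Near P at (2.7, -1.1) the arrows circulate clockwise. The curl (z-component) there is about -4; negative curl means clockwise rotation.

clockwise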